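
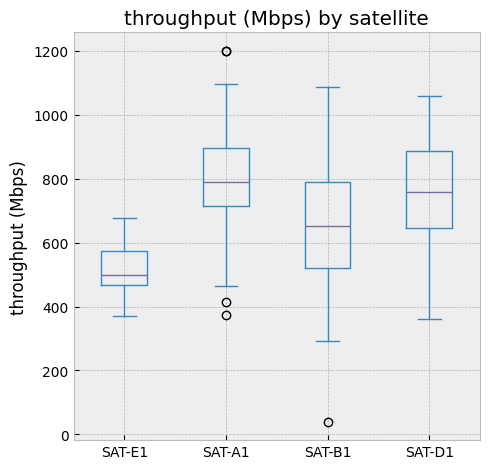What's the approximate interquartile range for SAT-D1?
Q3 ≈ 880, Q1 ≈ 640; IQR ≈ 240.

≈ 240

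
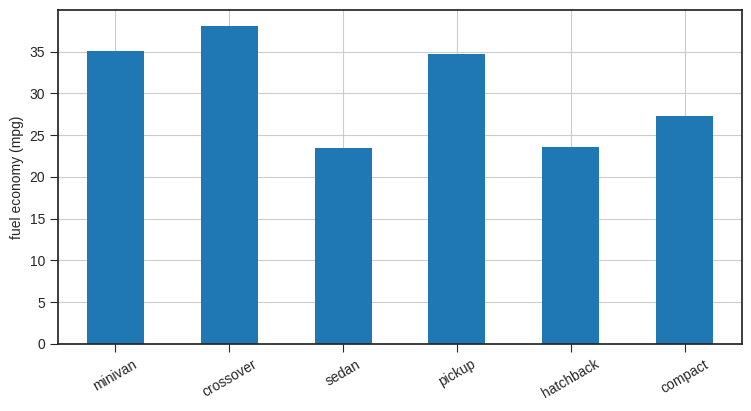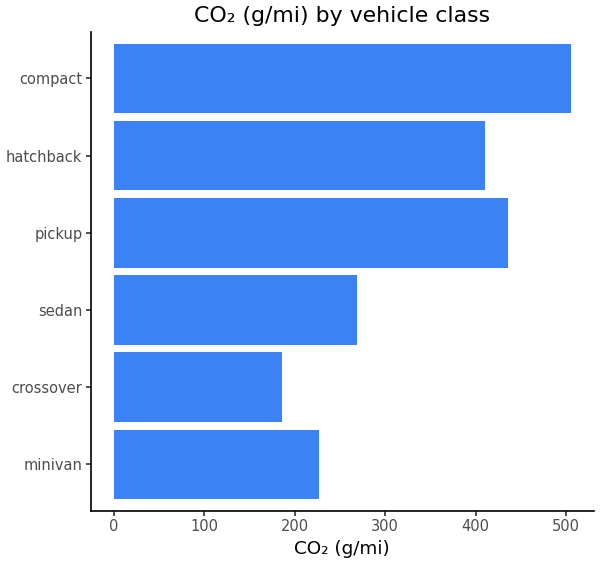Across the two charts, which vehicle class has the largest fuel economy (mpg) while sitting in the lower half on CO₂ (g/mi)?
crossover

Chart 2 median CO₂ (g/mi) ≈ 350; below-median vehicle classes: minivan, crossover, sedan. Among those, crossover has the highest fuel economy (mpg) (≈ 40).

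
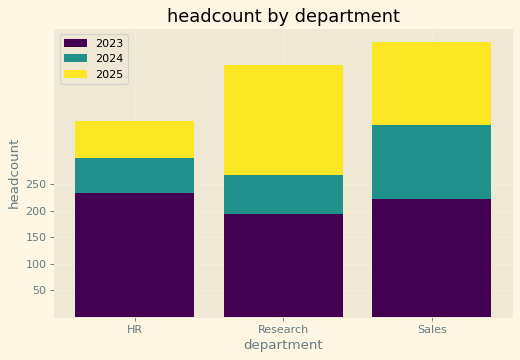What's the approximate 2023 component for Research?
≈ 200

2023 top ≈ 200, bottom ≈ 0; segment ≈ 200.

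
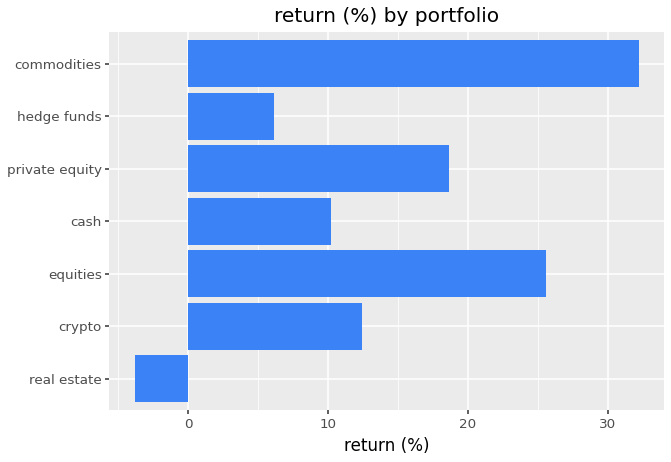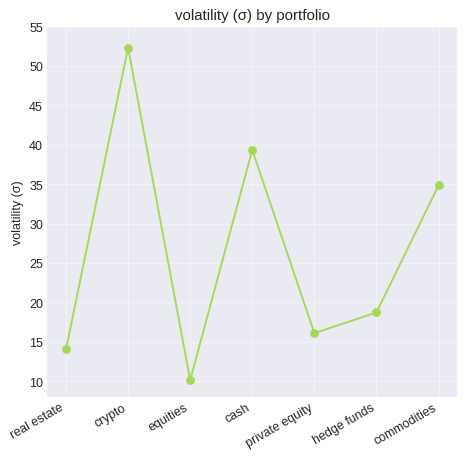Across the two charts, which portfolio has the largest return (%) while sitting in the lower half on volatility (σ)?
Chart 2 median volatility (σ) ≈ 20; below-median portfolios: real estate, equities, private equity. Among those, equities has the highest return (%) (≈ 25).

equities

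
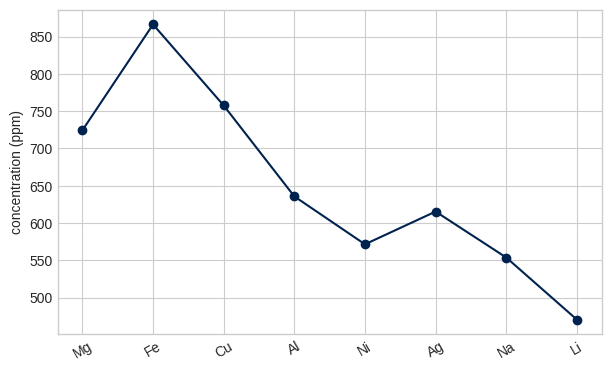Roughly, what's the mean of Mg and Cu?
≈ 725

(700 + 750) / 2 ≈ 725.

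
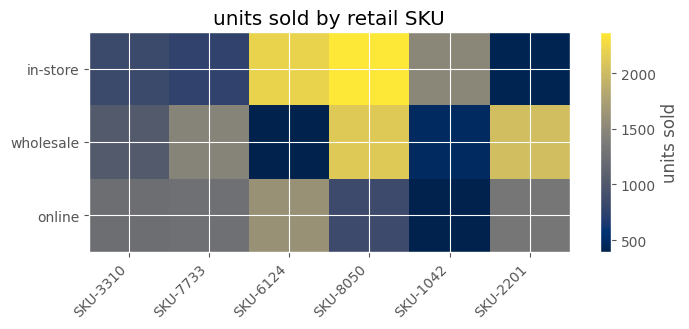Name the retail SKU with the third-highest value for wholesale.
SKU-7733

Top 4 for wholesale: SKU-8050 ≈ 2200, SKU-2201 ≈ 2000, SKU-7733 ≈ 1400, SKU-3310 ≈ 1000.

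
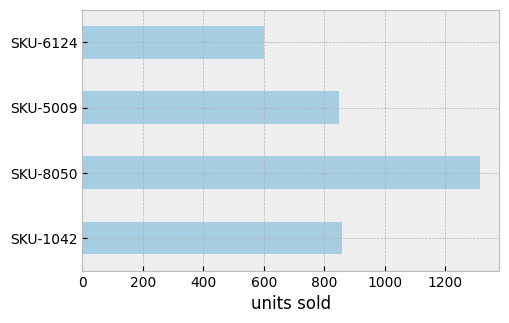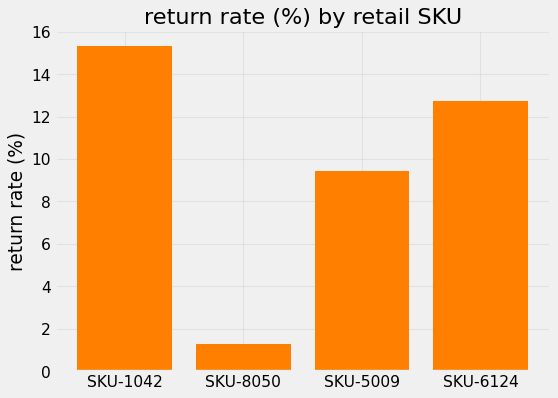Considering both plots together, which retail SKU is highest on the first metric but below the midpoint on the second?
Chart 2 median return rate (%) ≈ 12; below-median retail SKUs: SKU-8050, SKU-5009. Among those, SKU-8050 has the highest units sold (≈ 1400).

SKU-8050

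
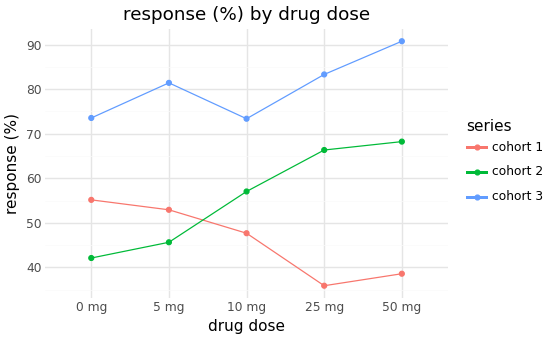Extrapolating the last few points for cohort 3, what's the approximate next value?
≈ 97.5

Last three: 75, 85, 90 → slope ≈ 7.5/step → next ≈ 97.5.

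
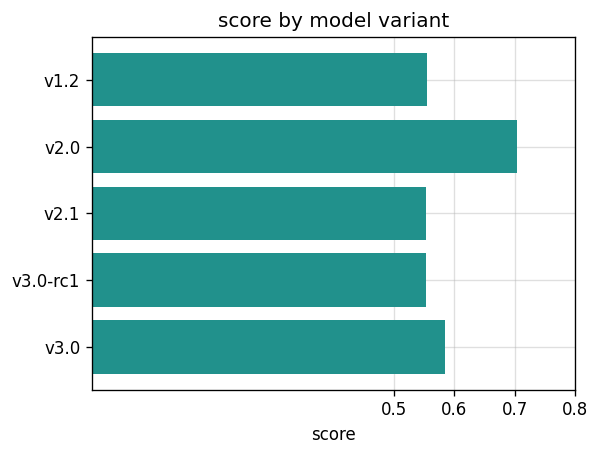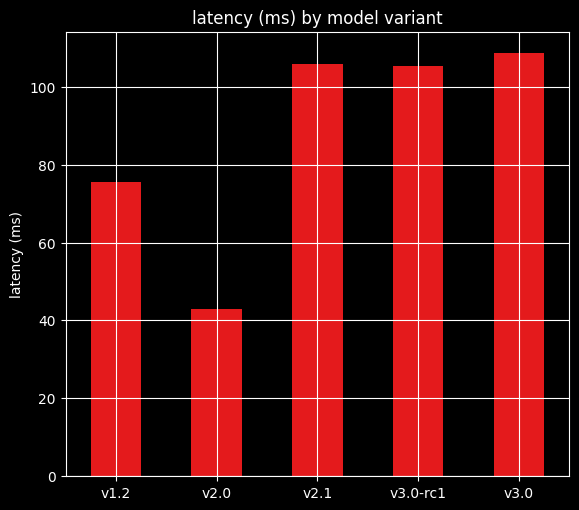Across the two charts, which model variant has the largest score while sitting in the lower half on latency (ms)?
v2.0

Chart 2 median latency (ms) ≈ 110; below-median model variants: v1.2, v2.0. Among those, v2.0 has the highest score (≈ 0.7).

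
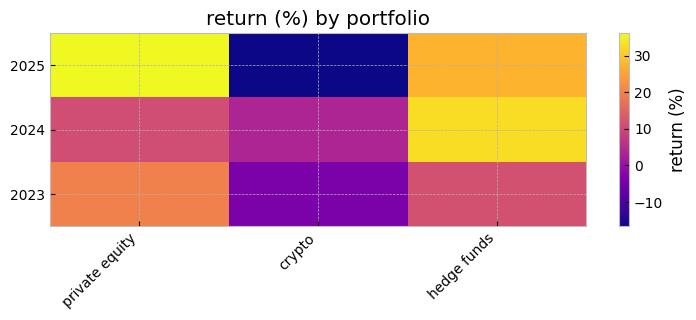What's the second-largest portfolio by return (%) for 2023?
Top 3 for 2023: private equity ≈ 20, hedge funds ≈ 10, crypto ≈ -5.

hedge funds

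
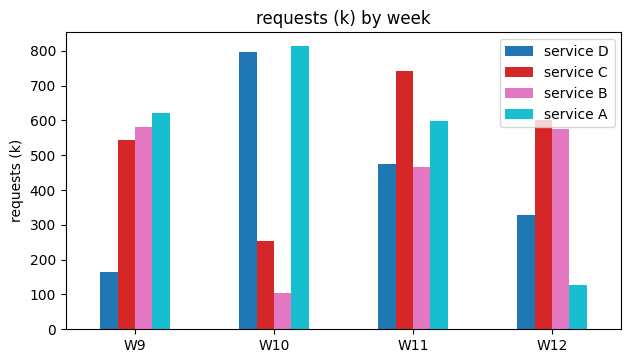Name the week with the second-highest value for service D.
W11

Top 3 for service D: W10 ≈ 800, W11 ≈ 500, W12 ≈ 300.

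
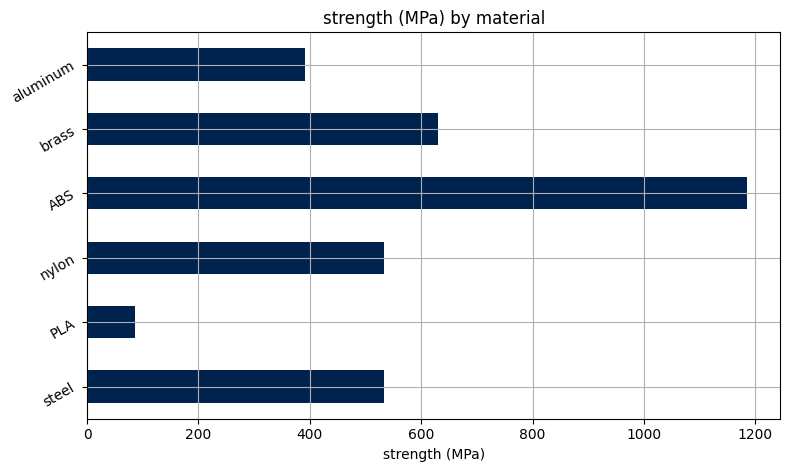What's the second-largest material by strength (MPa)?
brass

Top 3: ABS ≈ 1200, brass ≈ 600, steel ≈ 500.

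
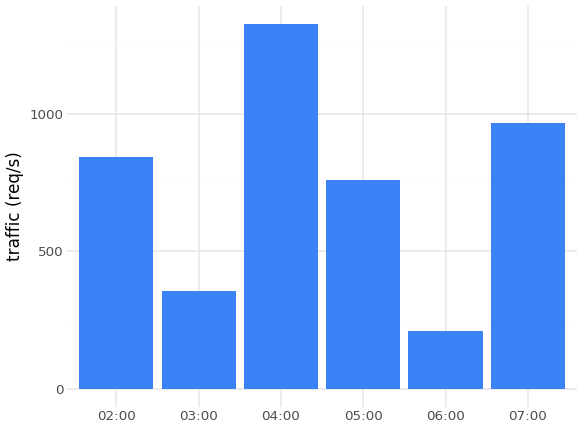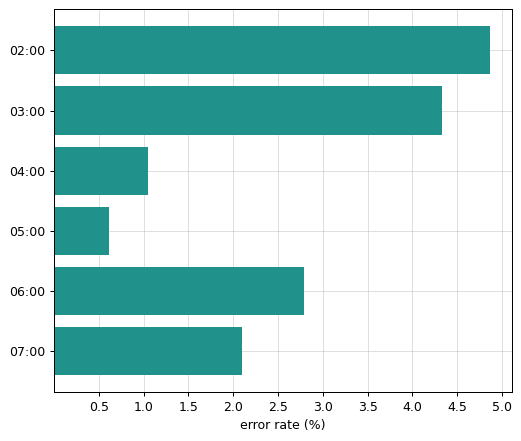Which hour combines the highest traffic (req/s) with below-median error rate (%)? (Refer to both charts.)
Chart 2 median error rate (%) ≈ 2.5; below-median hours: 04:00, 05:00, 07:00. Among those, 04:00 has the highest traffic (req/s) (≈ 1400).

04:00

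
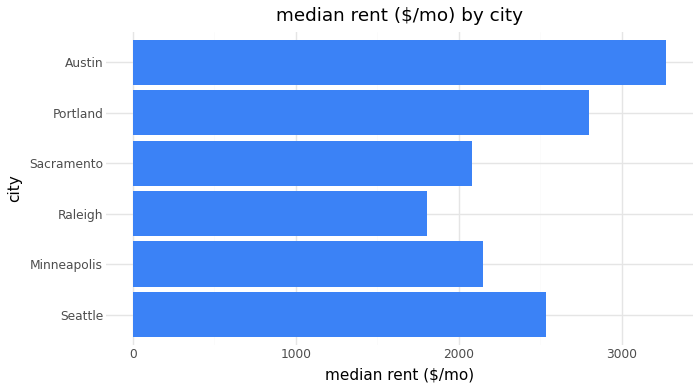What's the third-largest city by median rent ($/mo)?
Seattle

Top 4: Austin ≈ 3500, Portland ≈ 3000, Seattle ≈ 2500, Minneapolis ≈ 2000.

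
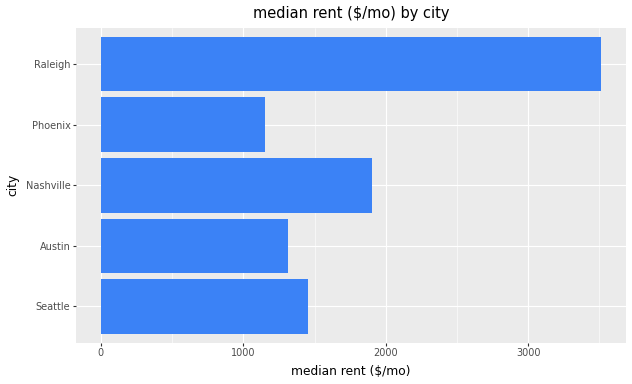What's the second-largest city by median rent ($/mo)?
Top 3: Raleigh ≈ 3500, Nashville ≈ 2000, Seattle ≈ 1500.

Nashville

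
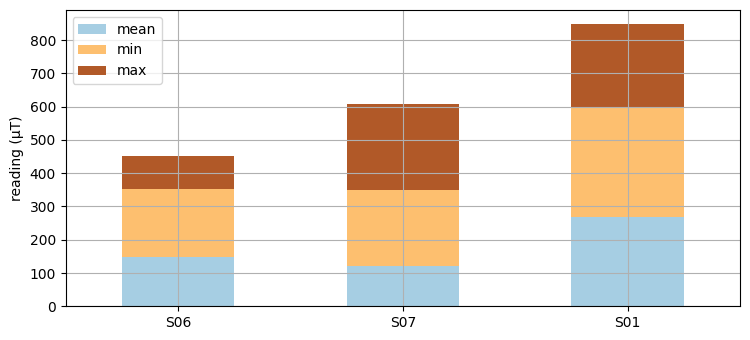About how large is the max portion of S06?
max top ≈ 500, bottom ≈ 400; segment ≈ 100.

≈ 100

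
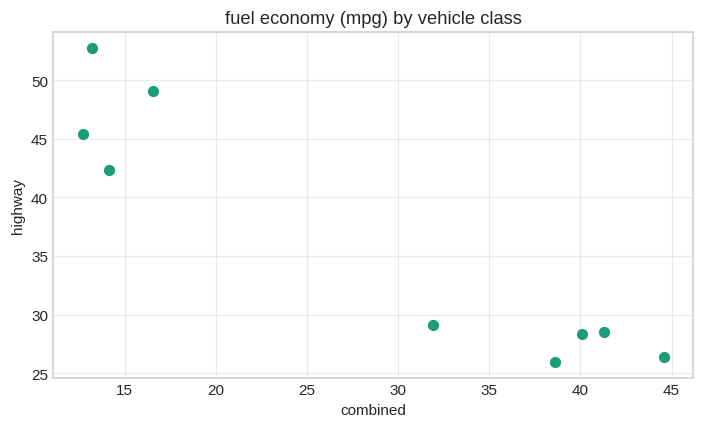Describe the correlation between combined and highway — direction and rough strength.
negative, strong

Points are negatively correlated; strong (|r| ≈ 0.9).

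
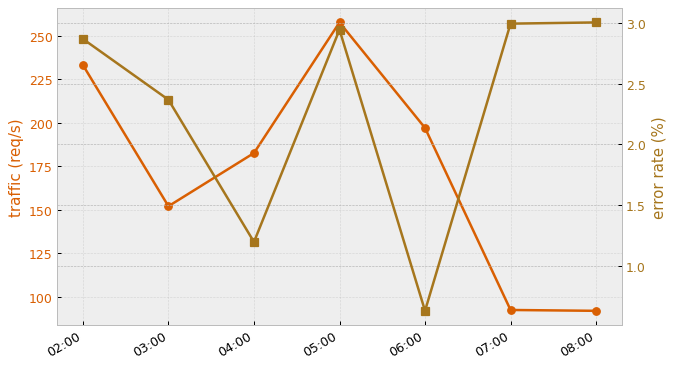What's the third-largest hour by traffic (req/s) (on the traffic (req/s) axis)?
Top 4 (on the traffic (req/s) axis): 05:00 ≈ 260, 02:00 ≈ 240, 06:00 ≈ 200, 04:00 ≈ 180.

06:00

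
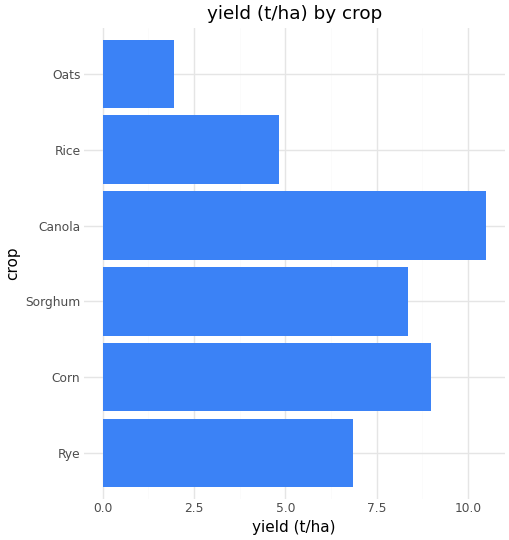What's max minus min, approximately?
Max Canola ≈ 10, min Oats ≈ 2; range ≈ 8.

≈ 8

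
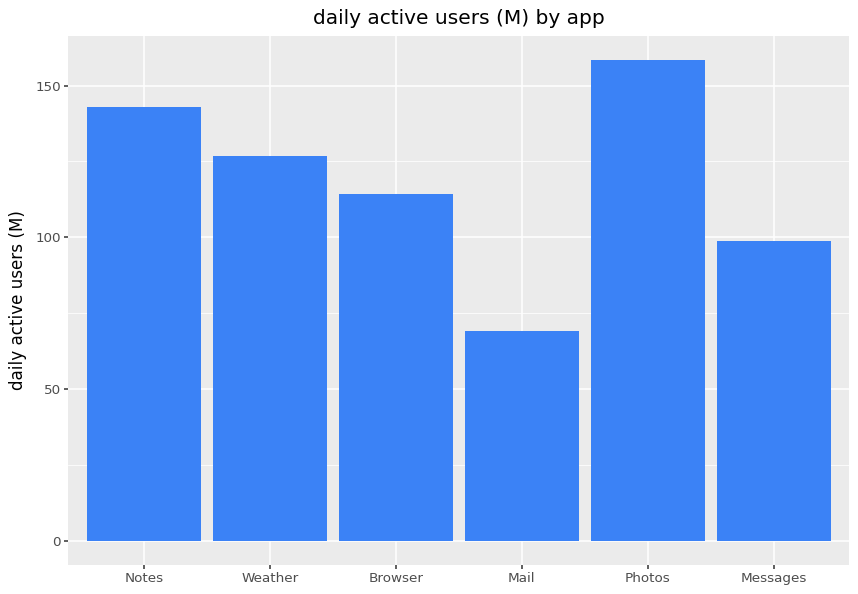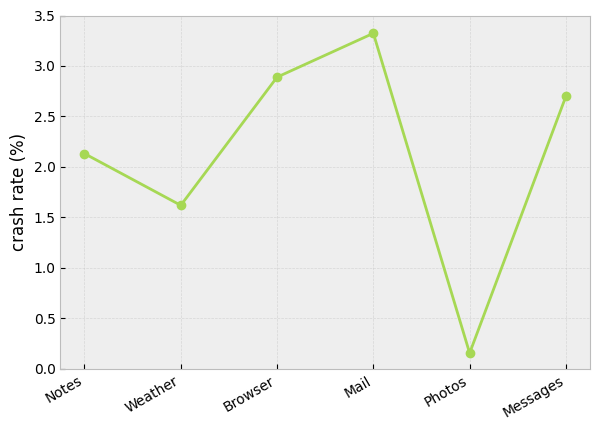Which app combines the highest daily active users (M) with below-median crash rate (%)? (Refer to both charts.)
Photos

Chart 2 median crash rate (%) ≈ 2.5; below-median apps: Notes, Weather, Photos. Among those, Photos has the highest daily active users (M) (≈ 160).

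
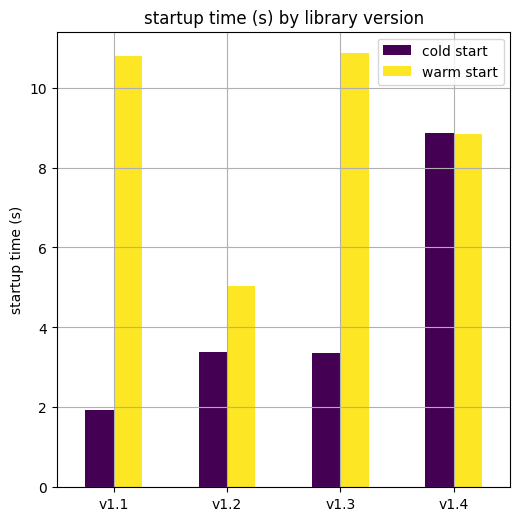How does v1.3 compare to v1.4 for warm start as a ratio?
v1.3 ≈ 11, v1.4 ≈ 9; 11/9 ≈ 1.22.

≈ 1.22×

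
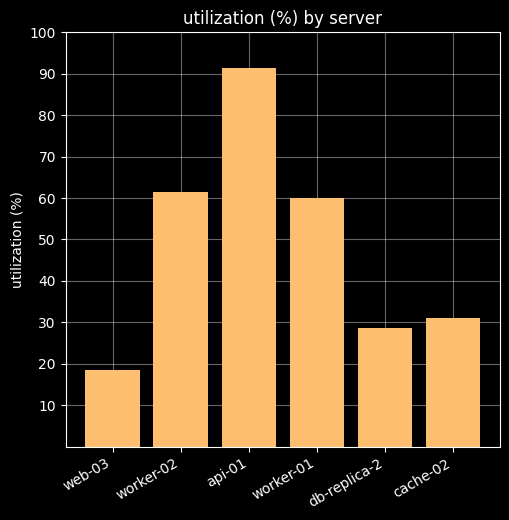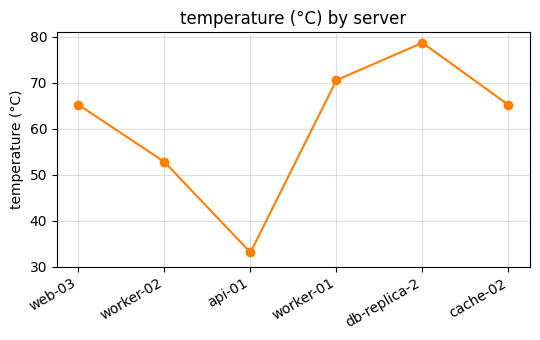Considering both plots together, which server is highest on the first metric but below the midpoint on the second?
api-01

Chart 2 median temperature (°C) ≈ 70; below-median servers: worker-02, api-01, cache-02. Among those, api-01 has the highest utilization (%) (≈ 90).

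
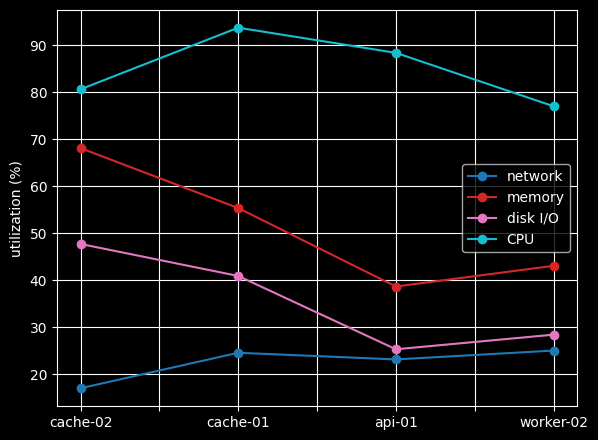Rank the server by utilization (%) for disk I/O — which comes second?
cache-01

Top 3 for disk I/O: cache-02 ≈ 50, cache-01 ≈ 40, worker-02 ≈ 30.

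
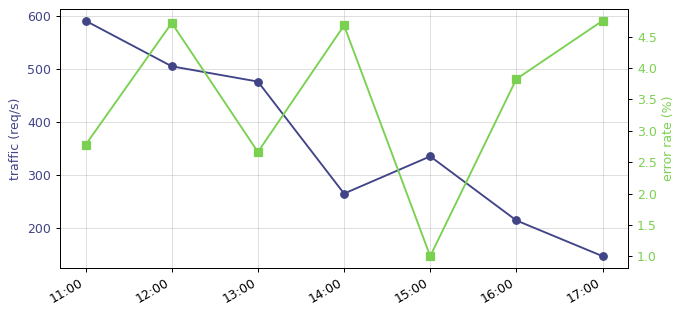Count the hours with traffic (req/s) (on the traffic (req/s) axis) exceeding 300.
Above 300: 11:00, 12:00, 13:00, 15:00.

4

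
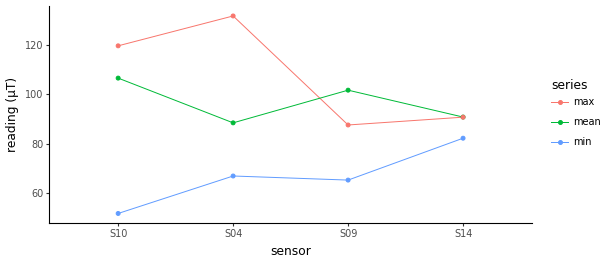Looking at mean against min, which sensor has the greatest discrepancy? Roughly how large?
S10: mean ≈ 110, min ≈ 50 → gap ≈ 60. Next-largest (S09) is only ≈ 30.

S10, ≈ 60 µT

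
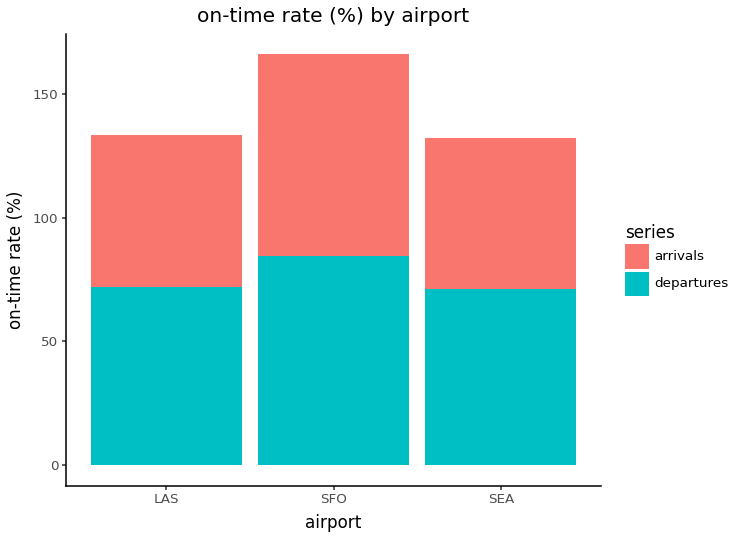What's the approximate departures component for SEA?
departures top ≈ 80, bottom ≈ 0; segment ≈ 80.

≈ 80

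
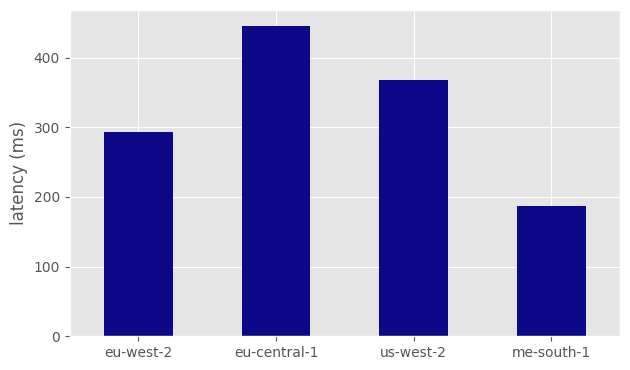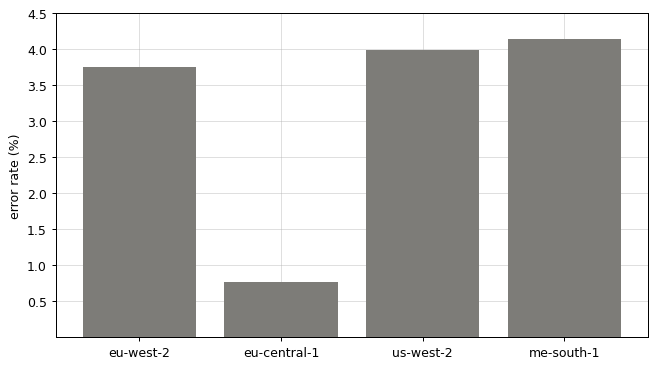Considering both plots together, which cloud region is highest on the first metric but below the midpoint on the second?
Chart 2 median error rate (%) ≈ 4; below-median cloud regions: eu-west-2, eu-central-1. Among those, eu-central-1 has the highest latency (ms) (≈ 450).

eu-central-1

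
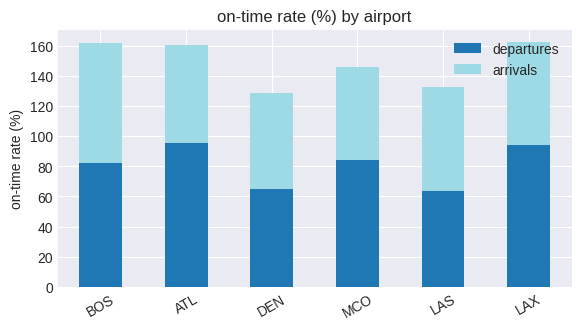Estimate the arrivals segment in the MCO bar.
≈ 60

arrivals top ≈ 140, bottom ≈ 80; segment ≈ 60.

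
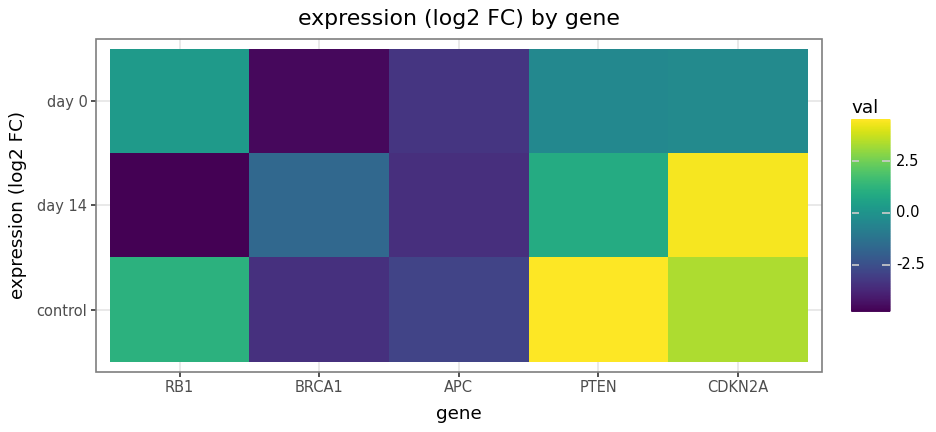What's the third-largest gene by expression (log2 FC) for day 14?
BRCA1

Top 4 for day 14: CDKN2A ≈ 4, PTEN ≈ 1, BRCA1 ≈ -2, APC ≈ -4.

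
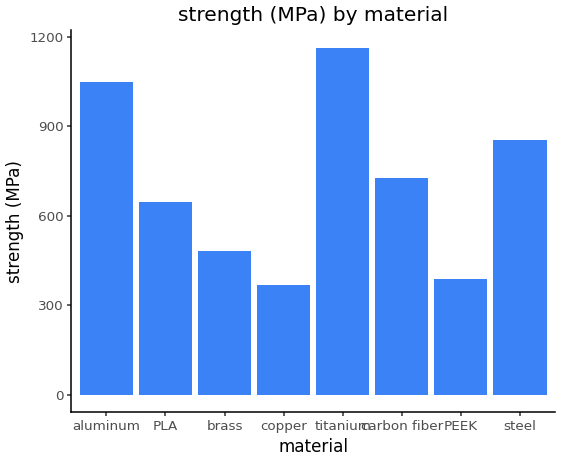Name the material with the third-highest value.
steel

Top 4: titanium ≈ 1200, aluminum ≈ 1000, steel ≈ 900, carbon fiber ≈ 700.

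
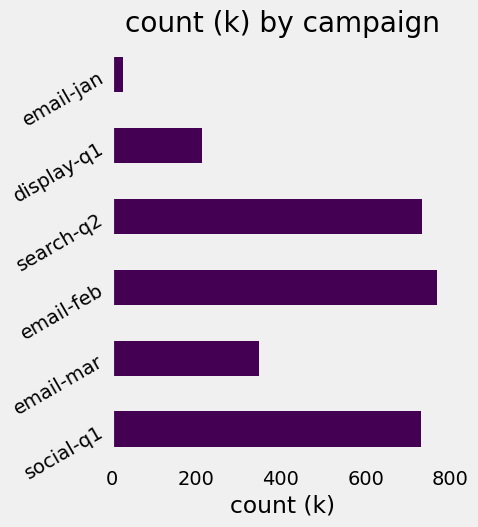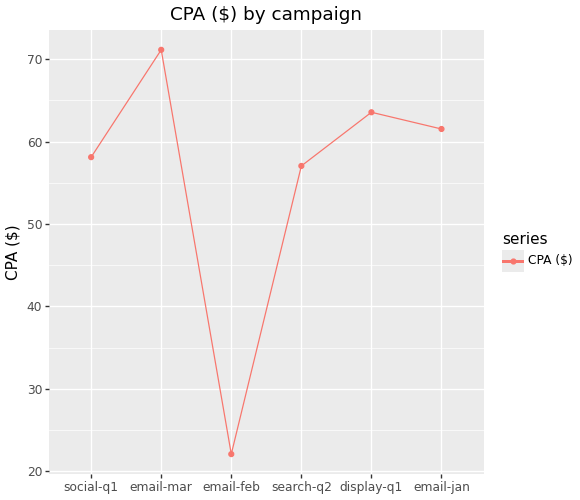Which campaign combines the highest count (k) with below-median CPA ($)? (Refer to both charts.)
email-feb

Chart 2 median CPA ($) ≈ 60; below-median campaigns: social-q1, email-feb, search-q2. Among those, email-feb has the highest count (k) (≈ 800).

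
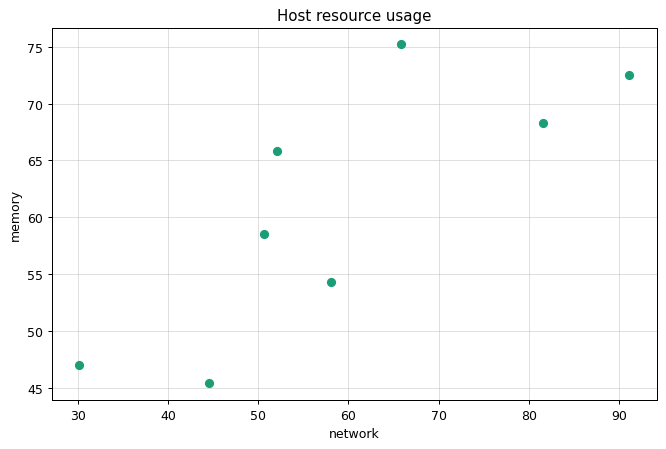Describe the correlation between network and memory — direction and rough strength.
Points are positively correlated; strong (|r| ≈ 0.8).

positive, strong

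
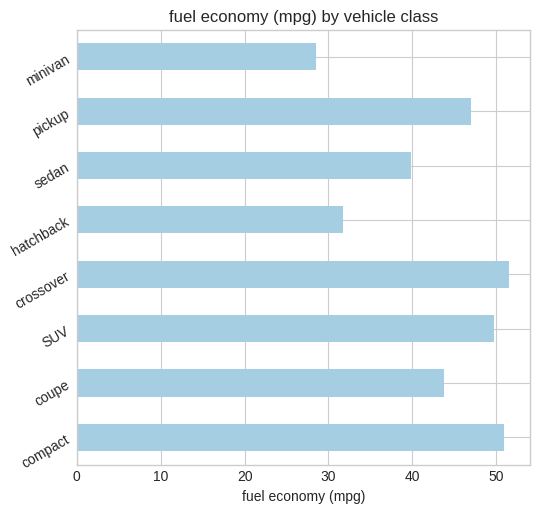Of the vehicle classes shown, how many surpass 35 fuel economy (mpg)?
6

Above 35: compact, coupe, SUV, crossover, sedan, pickup.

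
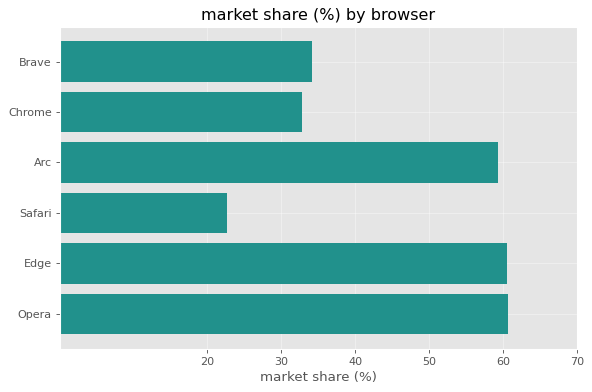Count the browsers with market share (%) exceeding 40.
3

Above 40: Arc, Edge, Opera.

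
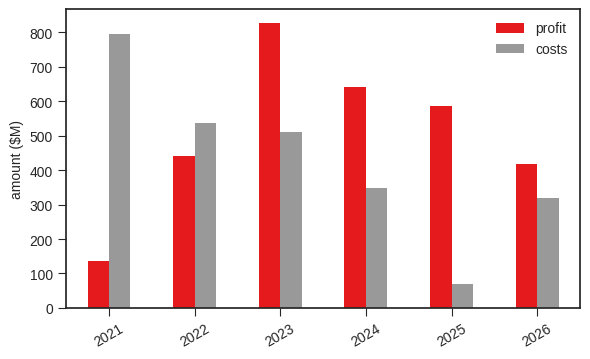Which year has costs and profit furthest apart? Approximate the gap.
2021, ≈ 700 $M

2021: costs ≈ 800, profit ≈ 100 → gap ≈ 700. Next-largest (2025) is only ≈ 500.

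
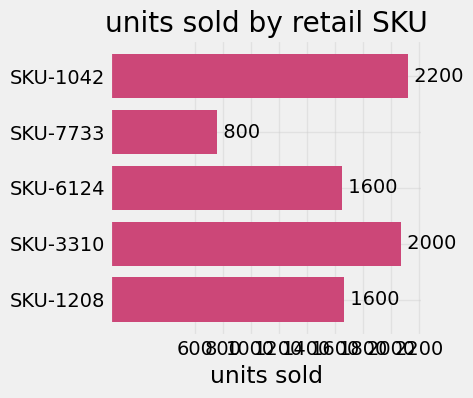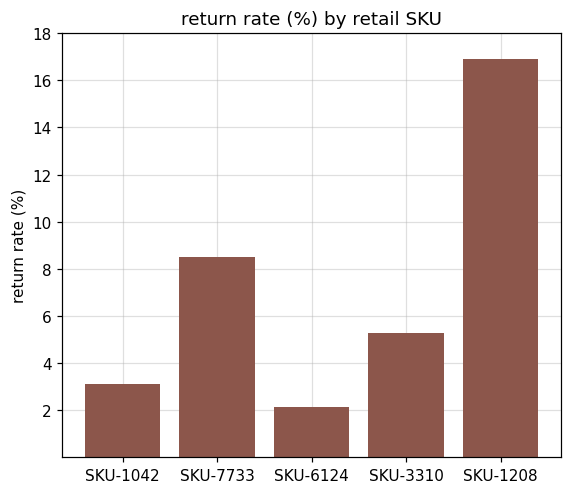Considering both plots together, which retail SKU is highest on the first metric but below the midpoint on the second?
Chart 2 median return rate (%) ≈ 6; below-median retail SKUs: SKU-1042, SKU-6124. Among those, SKU-1042 has the highest units sold (≈ 2200).

SKU-1042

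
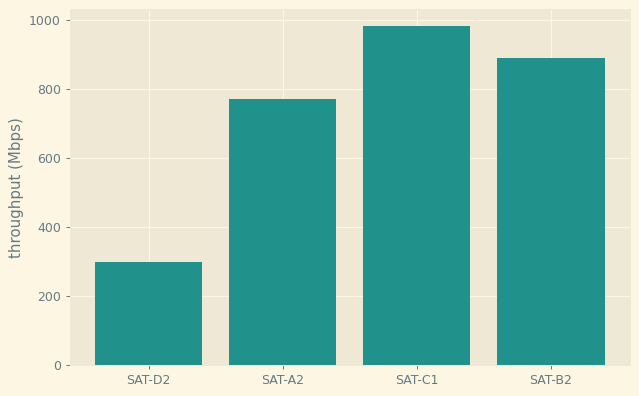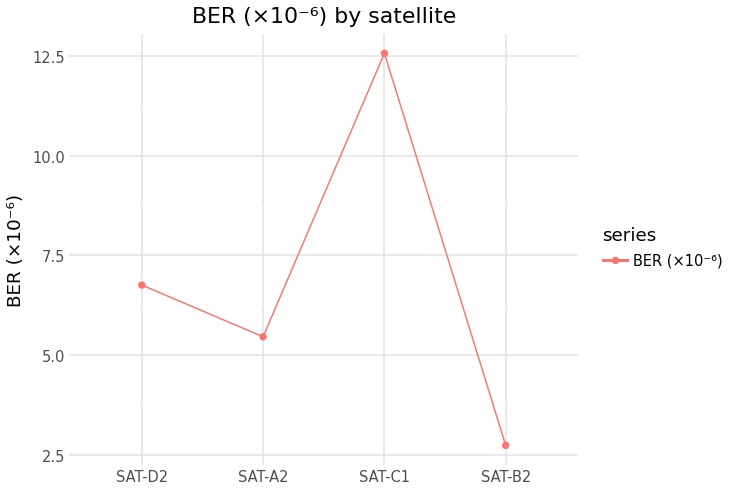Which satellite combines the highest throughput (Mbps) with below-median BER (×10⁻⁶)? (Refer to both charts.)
Chart 2 median BER (×10⁻⁶) ≈ 6; below-median satellites: SAT-A2, SAT-B2. Among those, SAT-B2 has the highest throughput (Mbps) (≈ 900).

SAT-B2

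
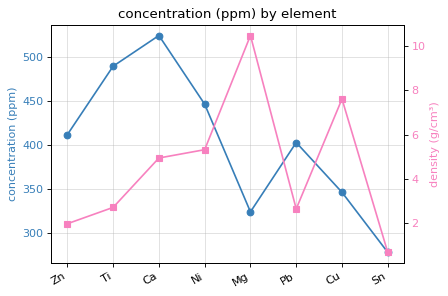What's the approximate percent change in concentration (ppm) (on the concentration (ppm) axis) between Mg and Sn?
≈ -15.4%

Mg ≈ 325, Sn ≈ 275; (275 − 325) / 325 ≈ -15.4%.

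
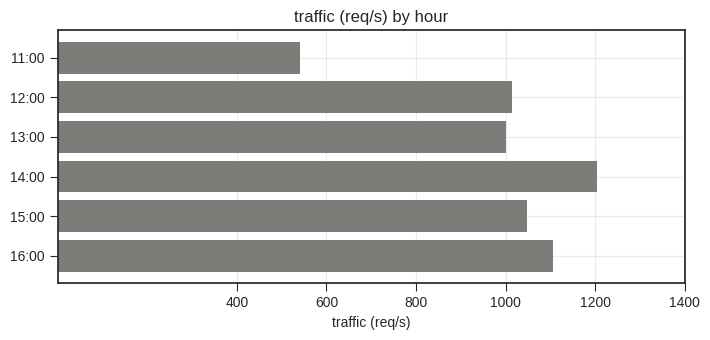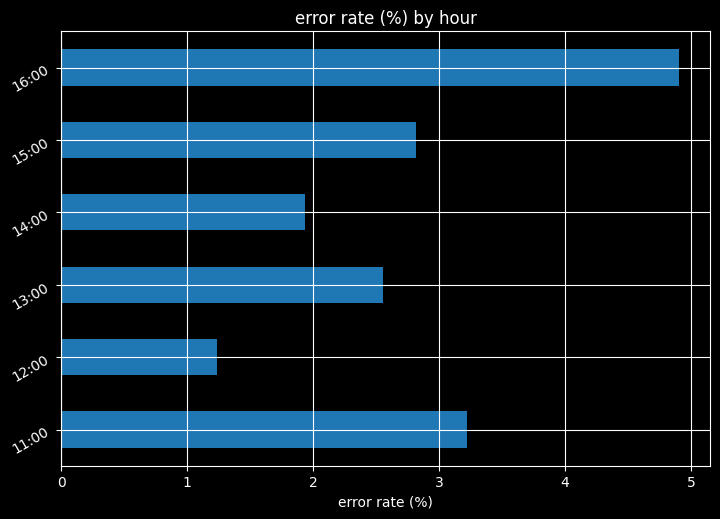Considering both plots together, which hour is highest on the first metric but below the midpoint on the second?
Chart 2 median error rate (%) ≈ 2.5; below-median hours: 12:00, 13:00, 14:00. Among those, 14:00 has the highest traffic (req/s) (≈ 1200).

14:00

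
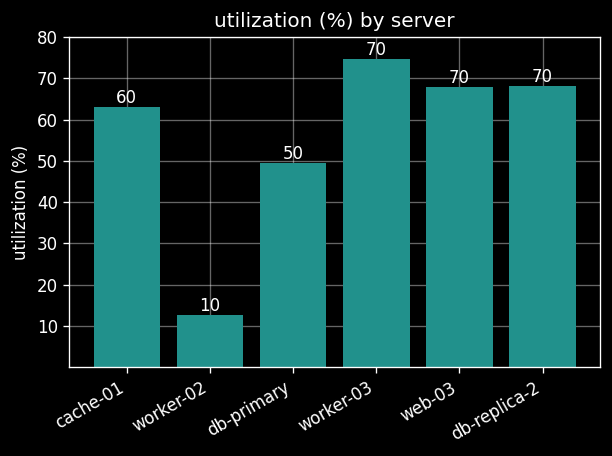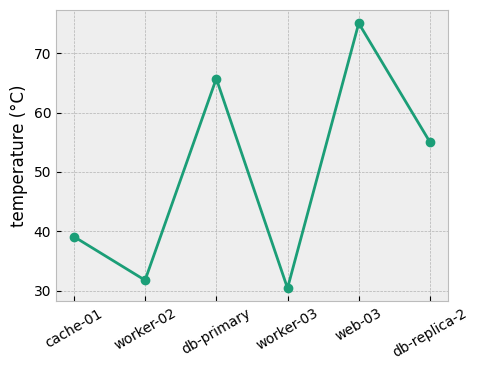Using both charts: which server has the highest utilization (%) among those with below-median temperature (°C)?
worker-03

Chart 2 median temperature (°C) ≈ 50; below-median servers: cache-01, worker-02, worker-03. Among those, worker-03 has the highest utilization (%) (≈ 70).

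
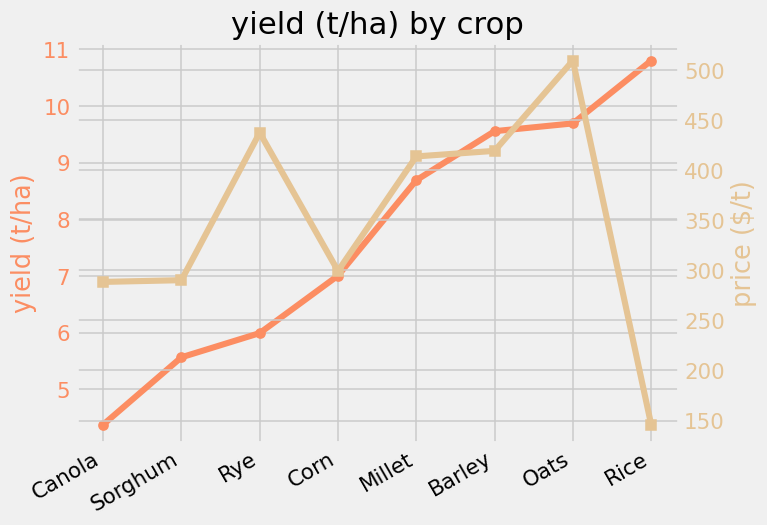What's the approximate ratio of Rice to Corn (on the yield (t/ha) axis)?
≈ 1.57×

Rice ≈ 11, Corn ≈ 7; 11/7 ≈ 1.57.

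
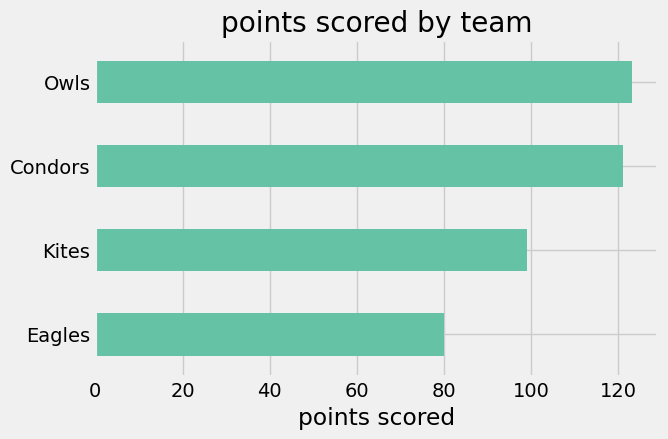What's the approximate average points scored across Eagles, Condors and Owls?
≈ 107

(80 + 120 + 120) / 3 ≈ 107.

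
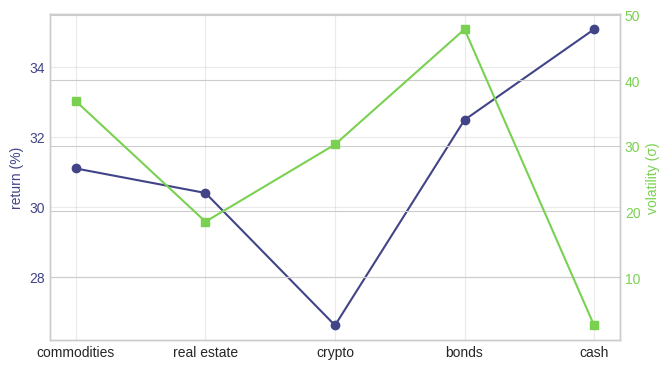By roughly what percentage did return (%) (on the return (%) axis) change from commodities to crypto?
commodities ≈ 31, crypto ≈ 27; (27 − 31) / 31 ≈ -12.9%.

≈ -12.9%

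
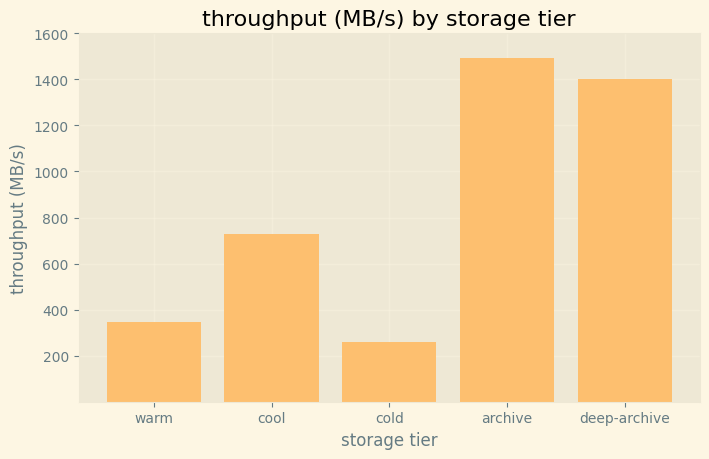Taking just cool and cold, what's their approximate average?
≈ 500

(800 + 200) / 2 ≈ 500.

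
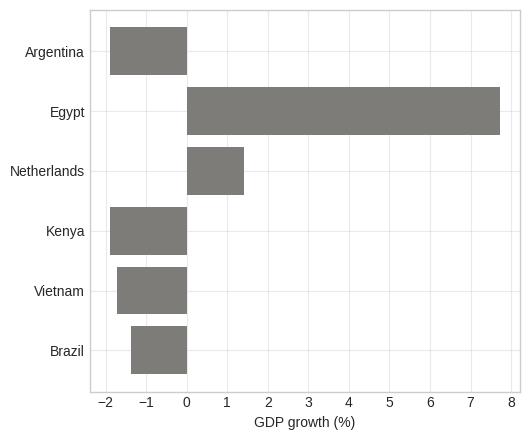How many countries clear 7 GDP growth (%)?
Above 7: Egypt.

1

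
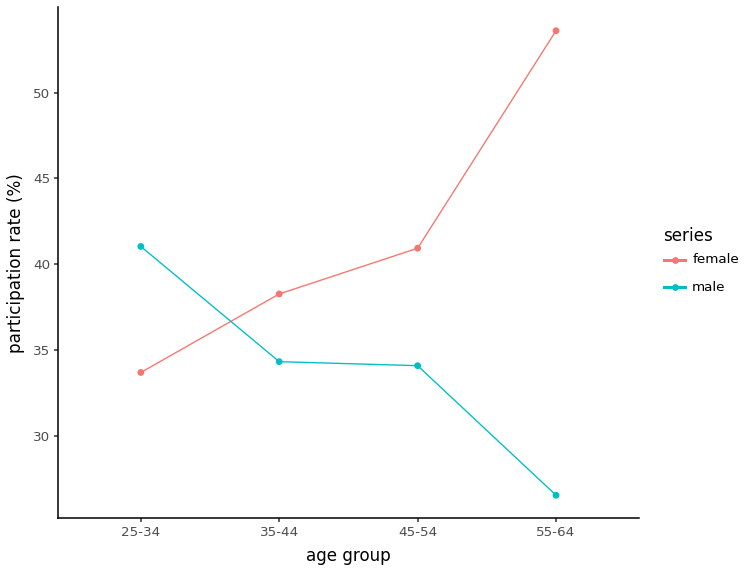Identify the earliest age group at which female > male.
25-34: female ≈ 35 vs male ≈ 40 (not yet); 35-44: female ≈ 40 vs male ≈ 35 (first crossover).

35-44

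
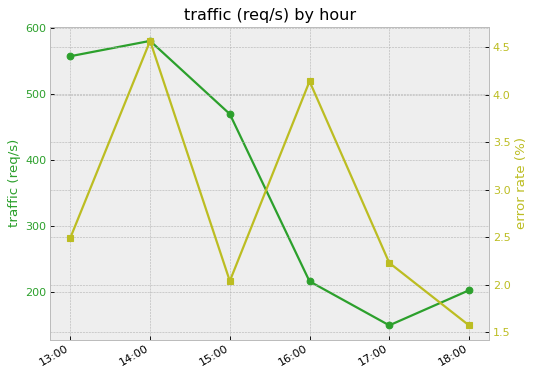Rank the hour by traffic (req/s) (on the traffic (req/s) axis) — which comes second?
13:00

Top 3 (on the traffic (req/s) axis): 14:00 ≈ 600, 13:00 ≈ 550, 15:00 ≈ 450.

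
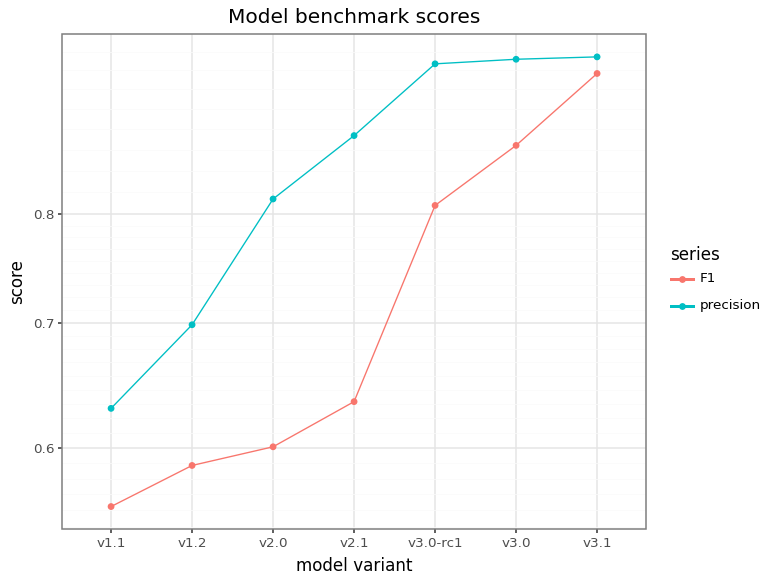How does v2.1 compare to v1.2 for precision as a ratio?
v2.1 ≈ 0.90, v1.2 ≈ 0.70; 0.90/0.70 ≈ 1.29.

≈ 1.29×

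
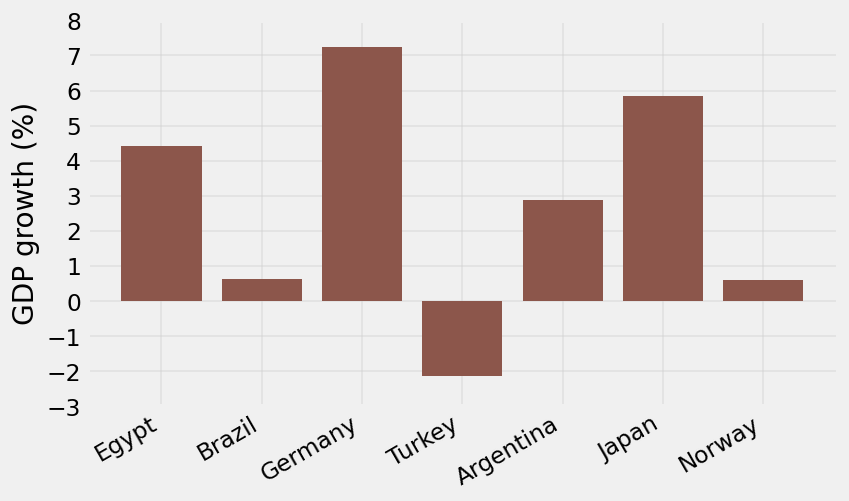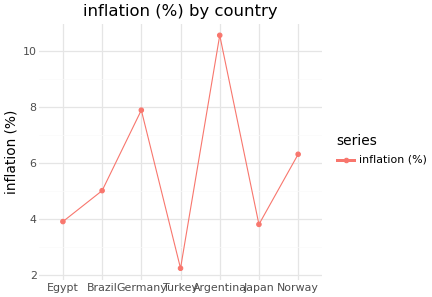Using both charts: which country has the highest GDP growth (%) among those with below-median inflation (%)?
Chart 2 median inflation (%) ≈ 5; below-median countries: Egypt, Turkey, Japan. Among those, Japan has the highest GDP growth (%) (≈ 6).

Japan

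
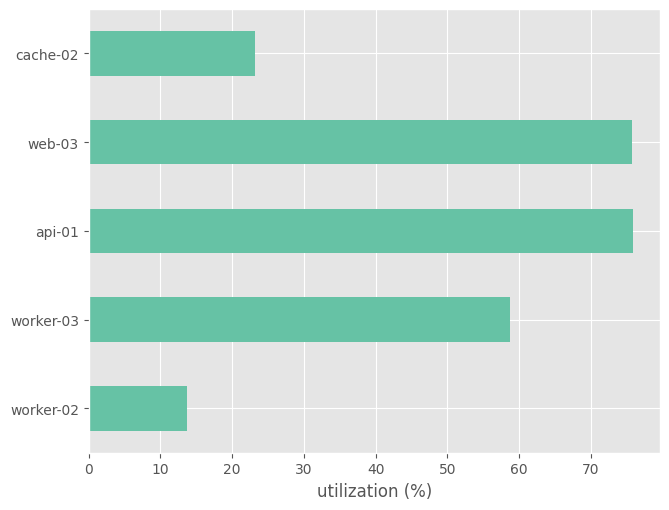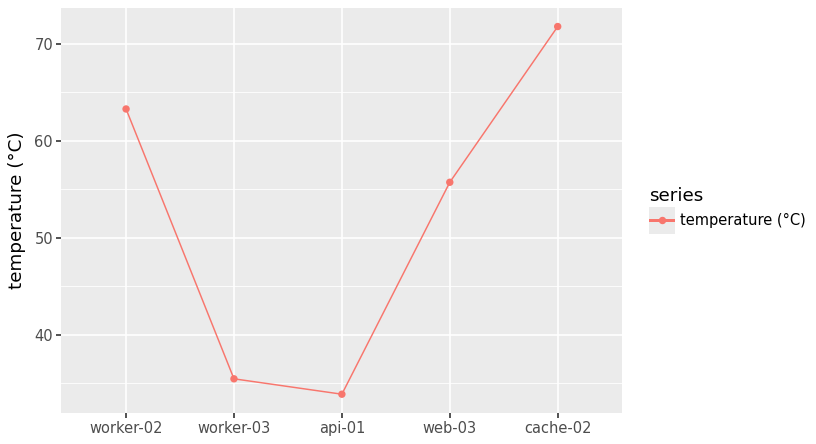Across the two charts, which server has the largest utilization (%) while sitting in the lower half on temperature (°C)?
Chart 2 median temperature (°C) ≈ 60; below-median servers: worker-03, api-01. Among those, api-01 has the highest utilization (%) (≈ 80).

api-01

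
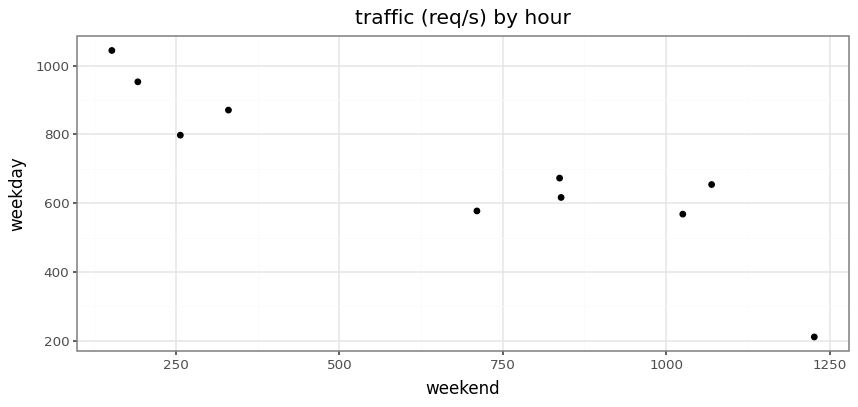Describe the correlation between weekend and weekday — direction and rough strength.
Points are negatively correlated; strong (|r| ≈ 0.9).

negative, strong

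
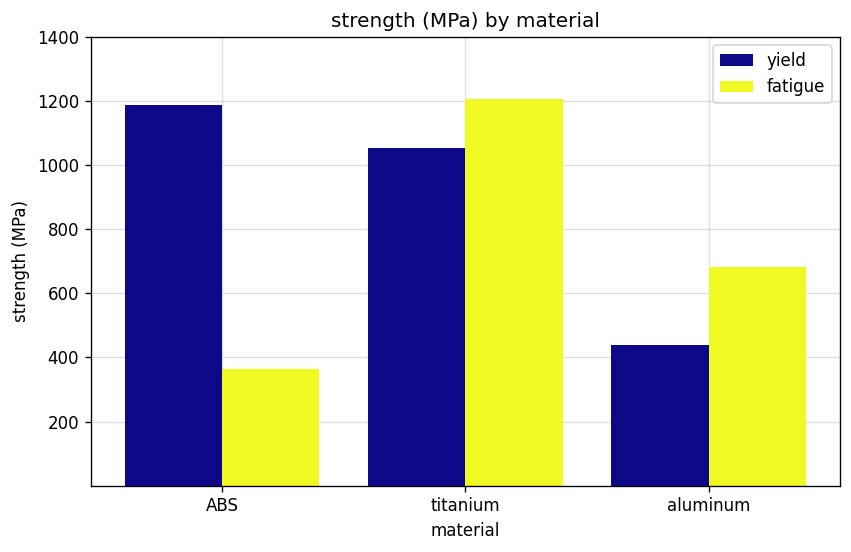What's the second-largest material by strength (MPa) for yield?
titanium

Top 3 for yield: ABS ≈ 1200, titanium ≈ 1000, aluminum ≈ 400.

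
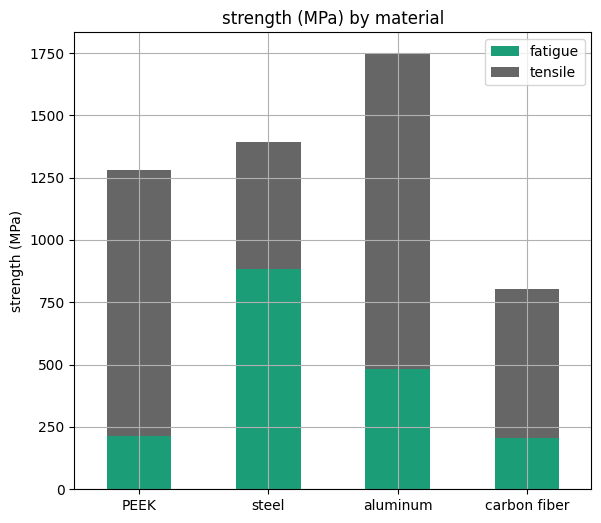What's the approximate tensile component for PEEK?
≈ 1000

tensile top ≈ 1200, bottom ≈ 200; segment ≈ 1000.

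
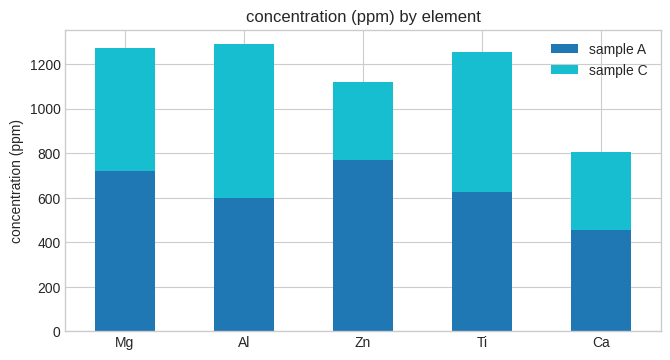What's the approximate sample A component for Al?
≈ 600

sample A top ≈ 600, bottom ≈ 0; segment ≈ 600.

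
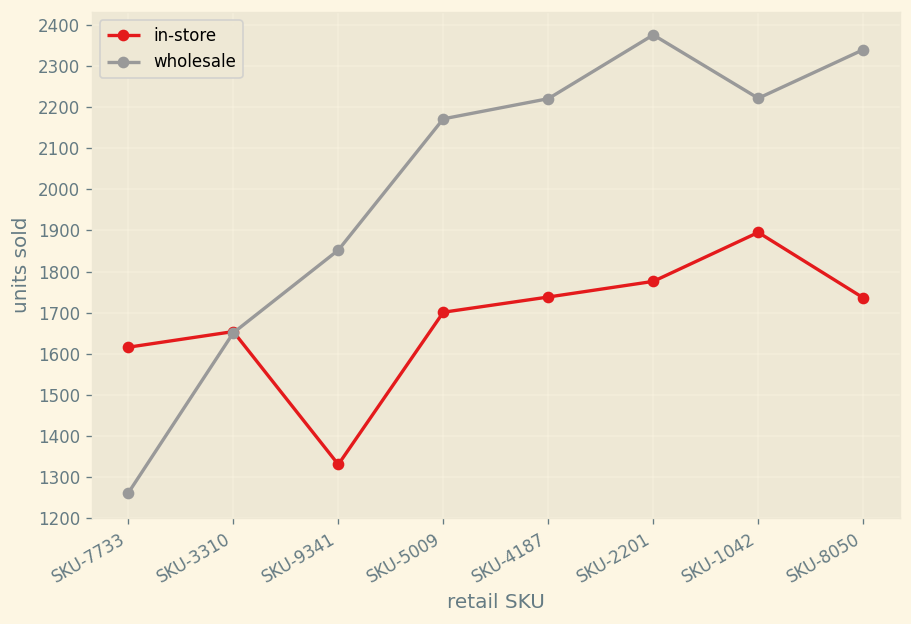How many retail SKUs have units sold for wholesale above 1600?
7

Above 1600: SKU-3310, SKU-9341, SKU-5009, SKU-4187, SKU-2201, SKU-1042, SKU-8050.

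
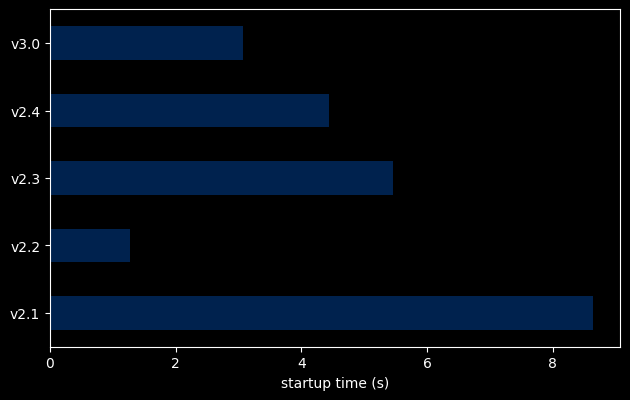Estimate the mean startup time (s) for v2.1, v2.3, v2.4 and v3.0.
≈ 5

(9 + 5 + 4 + 3) / 4 ≈ 5.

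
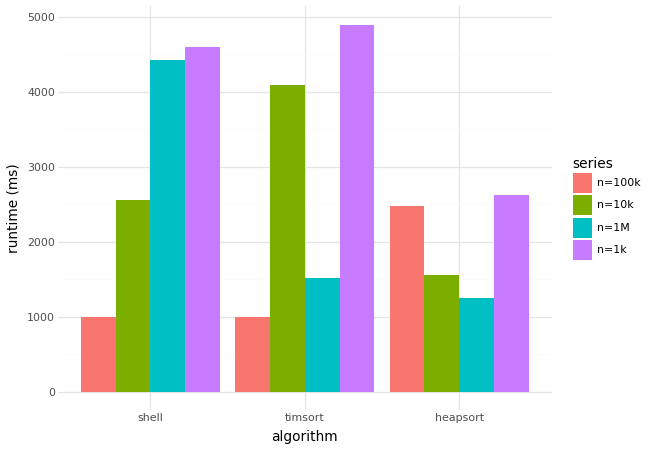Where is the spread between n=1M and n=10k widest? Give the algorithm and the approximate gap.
timsort: n=1M ≈ 1500, n=10k ≈ 4000 → gap ≈ 2500. Next-largest (shell) is only ≈ 2000.

timsort, ≈ 2500 ms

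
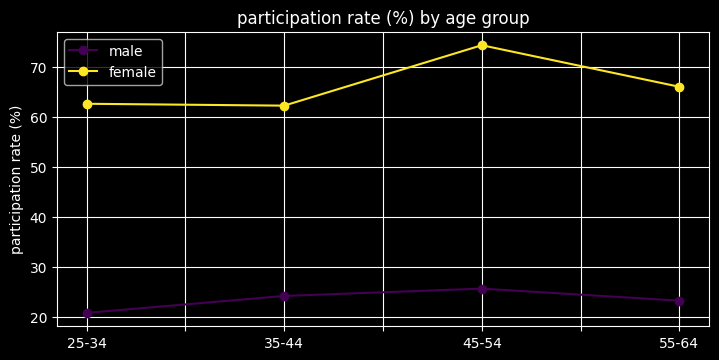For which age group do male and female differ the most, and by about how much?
45-54: male ≈ 25, female ≈ 75 → gap ≈ 50. Next-largest (55-64) is only ≈ 40.

45-54, ≈ 50 %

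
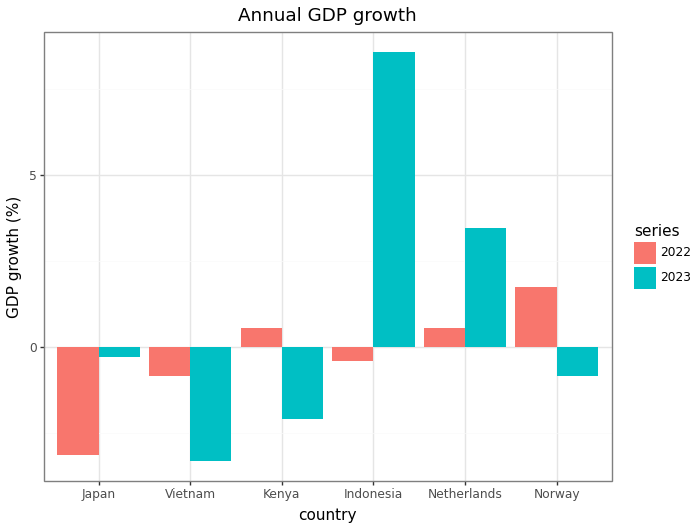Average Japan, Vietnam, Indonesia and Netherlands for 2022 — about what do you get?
≈ -1

(-3 + -1 + 0 + 1) / 4 ≈ -1.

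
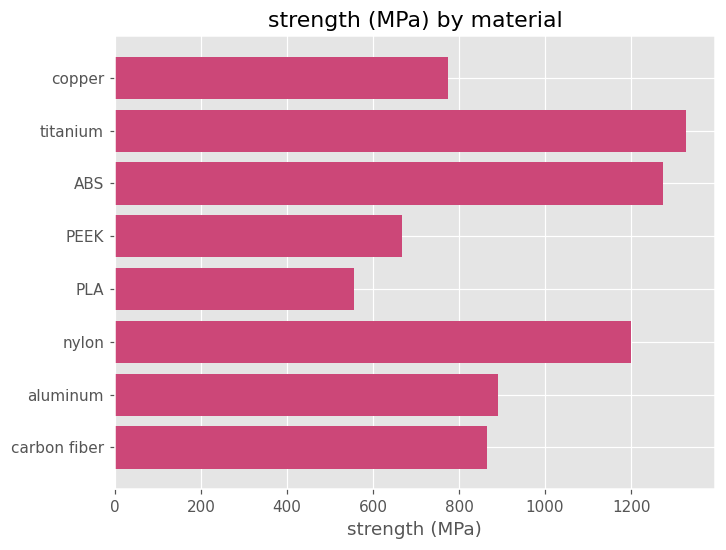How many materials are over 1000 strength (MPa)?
Above 1000: titanium, ABS, nylon.

3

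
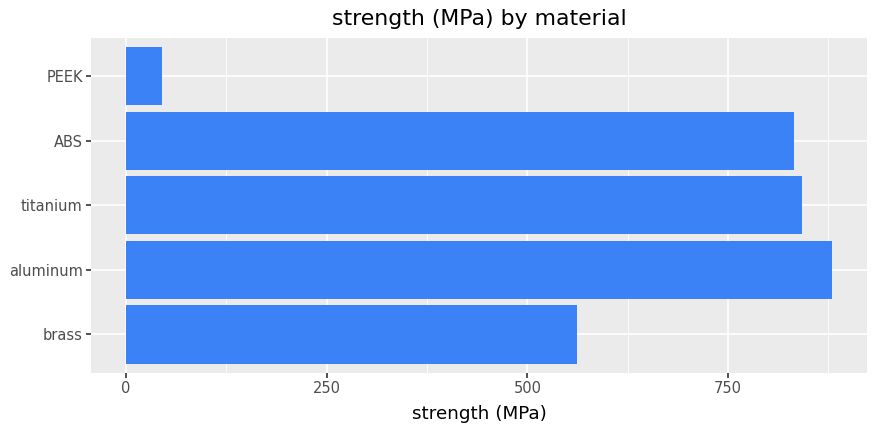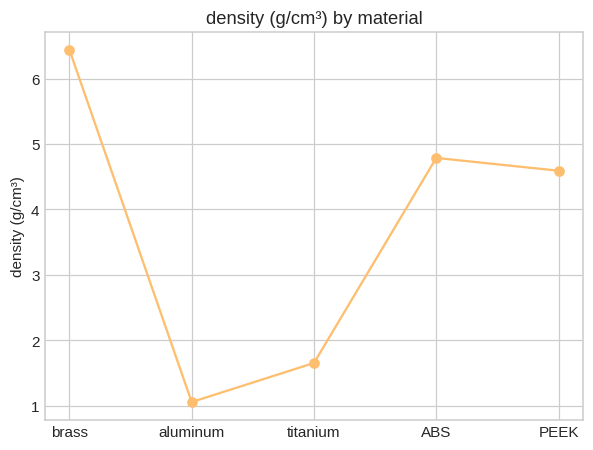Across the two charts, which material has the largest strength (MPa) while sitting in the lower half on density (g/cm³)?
Chart 2 median density (g/cm³) ≈ 5; below-median materials: aluminum, titanium. Among those, aluminum has the highest strength (MPa) (≈ 900).

aluminum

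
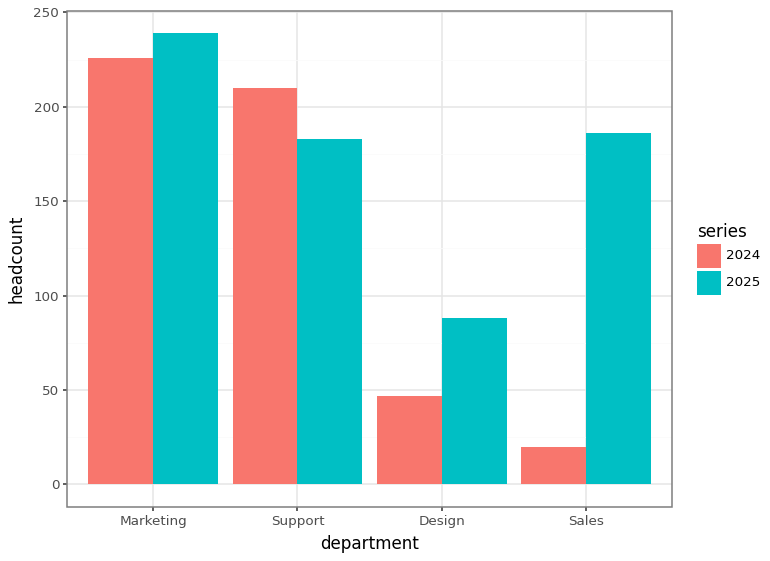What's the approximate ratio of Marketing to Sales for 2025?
Marketing ≈ 240, Sales ≈ 180; 240/180 ≈ 1.33.

≈ 1.33×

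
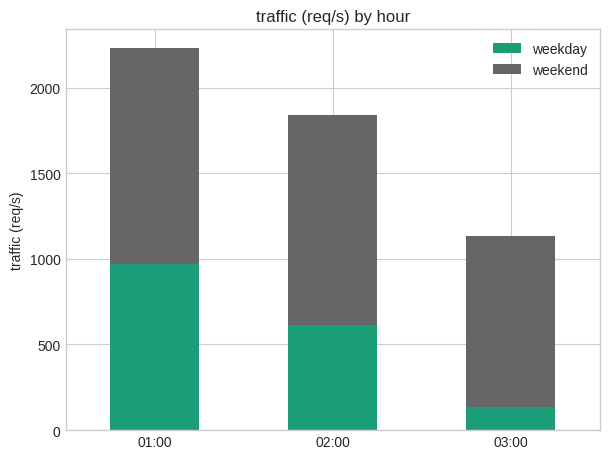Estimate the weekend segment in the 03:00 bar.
weekend top ≈ 1200, bottom ≈ 200; segment ≈ 1000.

≈ 1000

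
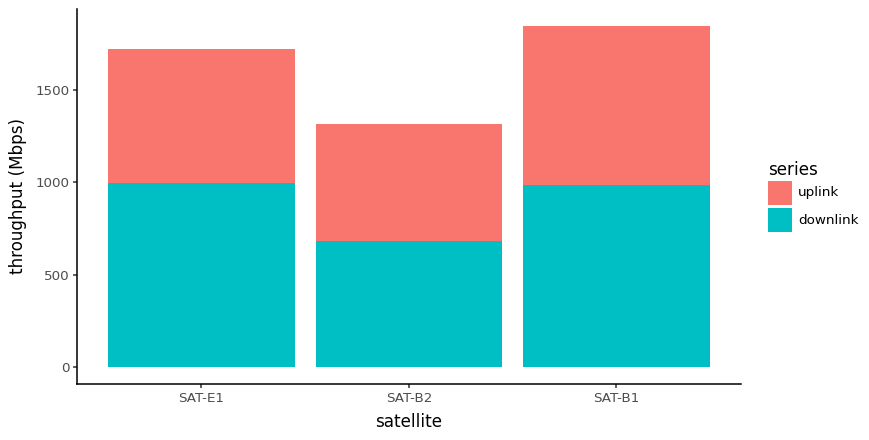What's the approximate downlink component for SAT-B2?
≈ 600

downlink top ≈ 600, bottom ≈ 0; segment ≈ 600.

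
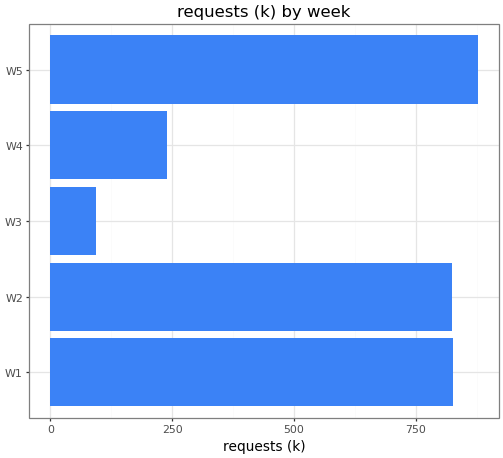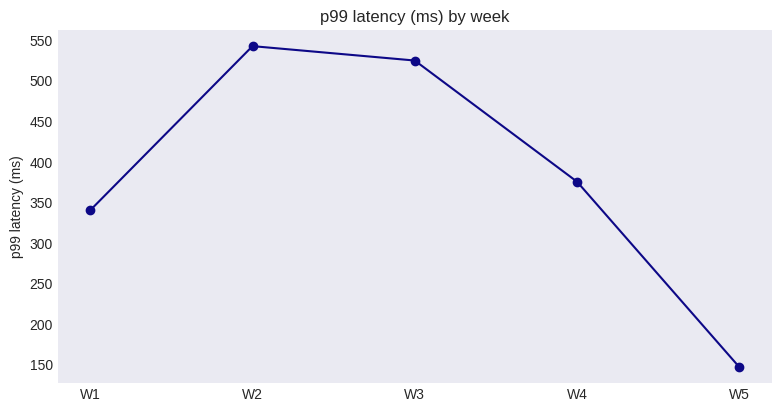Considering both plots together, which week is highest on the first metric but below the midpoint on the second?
Chart 2 median p99 latency (ms) ≈ 400; below-median weeks: W1, W5. Among those, W5 has the highest requests (k) (≈ 900).

W5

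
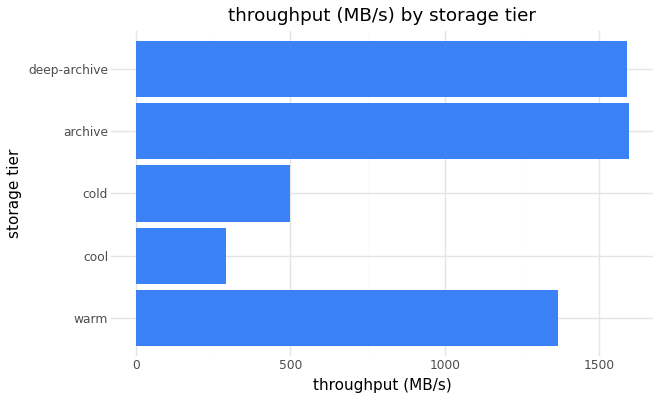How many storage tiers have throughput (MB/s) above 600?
Above 600: warm, archive, deep-archive.

3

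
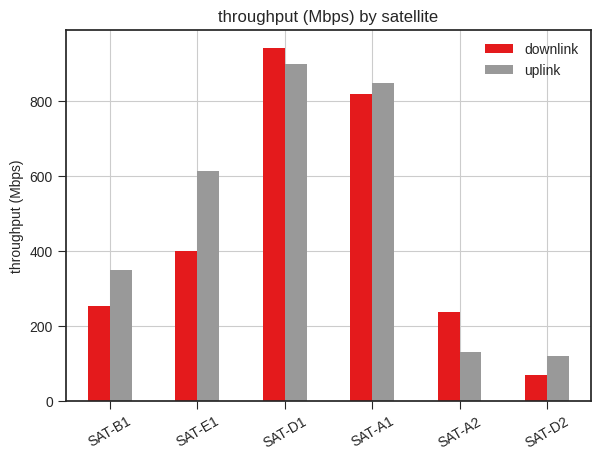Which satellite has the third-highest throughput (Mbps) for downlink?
SAT-E1

Top 4 for downlink: SAT-D1 ≈ 900, SAT-A1 ≈ 800, SAT-E1 ≈ 400, SAT-B1 ≈ 300.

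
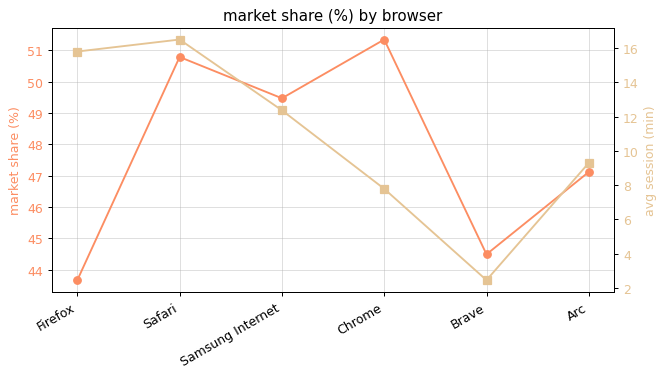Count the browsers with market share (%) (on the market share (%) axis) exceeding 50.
2

Above 50: Safari, Chrome.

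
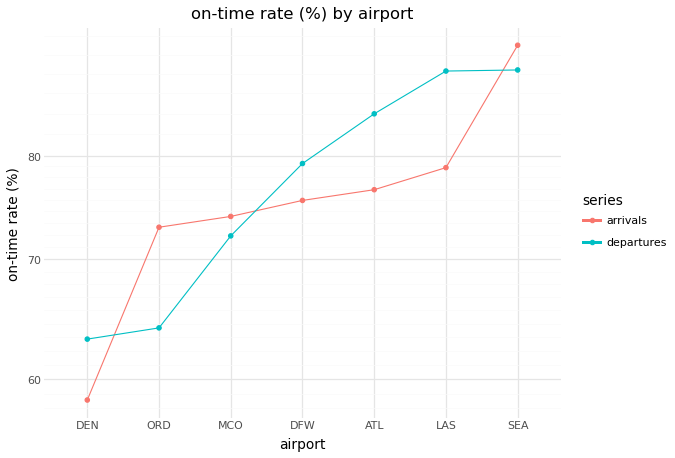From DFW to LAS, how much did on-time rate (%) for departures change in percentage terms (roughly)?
≈ +12.5%

DFW ≈ 80, LAS ≈ 90; (90 − 80) / 80 ≈ +12.5%.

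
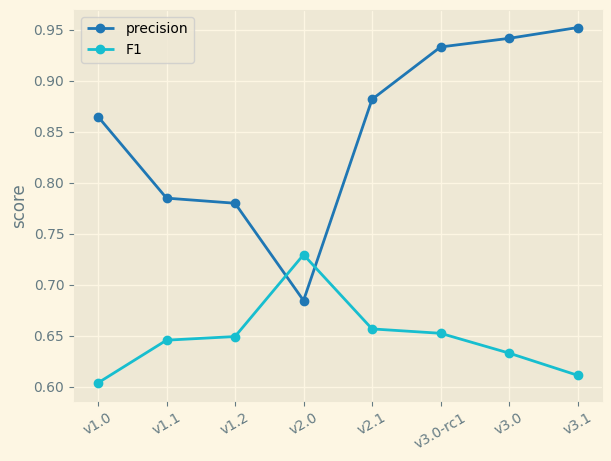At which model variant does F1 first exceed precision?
v2.0

v1.2: F1 ≈ 0.65 vs precision ≈ 0.80 (not yet); v2.0: F1 ≈ 0.75 vs precision ≈ 0.70 (first crossover).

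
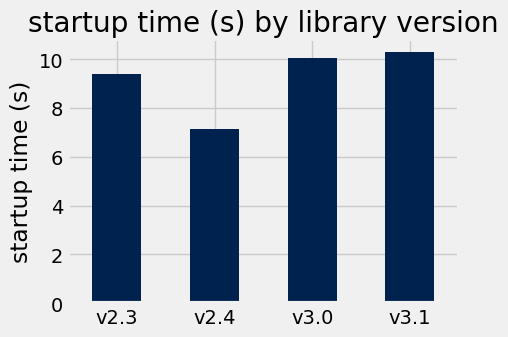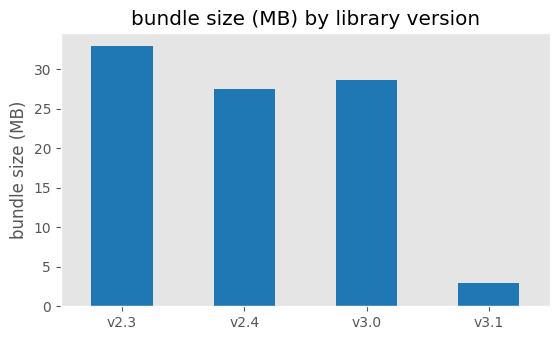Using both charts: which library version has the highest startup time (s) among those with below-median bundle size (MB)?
v3.1

Chart 2 median bundle size (MB) ≈ 30; below-median library versions: v2.4, v3.1. Among those, v3.1 has the highest startup time (s) (≈ 10).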